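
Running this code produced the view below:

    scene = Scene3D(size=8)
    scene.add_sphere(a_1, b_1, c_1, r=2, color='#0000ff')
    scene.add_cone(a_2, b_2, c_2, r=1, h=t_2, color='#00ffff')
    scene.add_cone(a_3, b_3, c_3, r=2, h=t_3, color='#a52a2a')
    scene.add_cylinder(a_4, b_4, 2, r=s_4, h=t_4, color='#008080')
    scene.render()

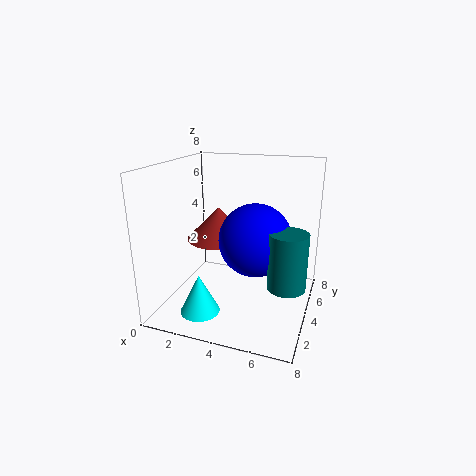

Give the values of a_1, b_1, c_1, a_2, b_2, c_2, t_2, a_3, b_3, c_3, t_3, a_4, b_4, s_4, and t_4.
a_1 = 5
b_1 = 4
c_1 = 4
a_2 = 3
b_2 = 1
c_2 = 1
t_2 = 2
a_3 = 2
b_3 = 6
c_3 = 3
t_3 = 2
a_4 = 7
b_4 = 3
s_4 = 1
t_4 = 3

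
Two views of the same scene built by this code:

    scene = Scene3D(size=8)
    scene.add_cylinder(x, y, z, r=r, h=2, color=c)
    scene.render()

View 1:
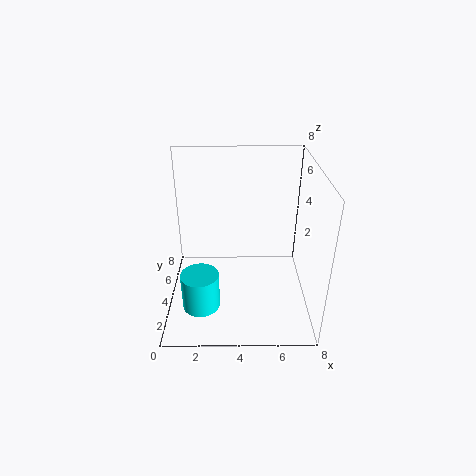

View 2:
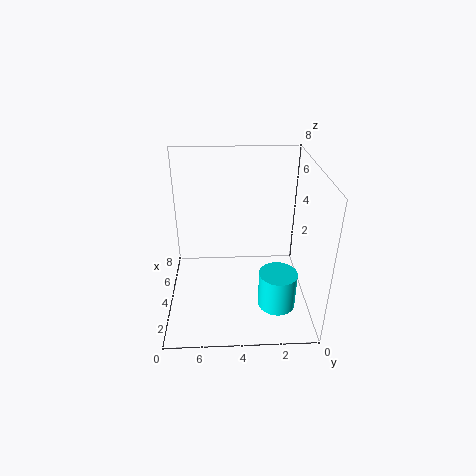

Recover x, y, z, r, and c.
x = 2
y = 2
z = 1
r = 1
c = 'cyan'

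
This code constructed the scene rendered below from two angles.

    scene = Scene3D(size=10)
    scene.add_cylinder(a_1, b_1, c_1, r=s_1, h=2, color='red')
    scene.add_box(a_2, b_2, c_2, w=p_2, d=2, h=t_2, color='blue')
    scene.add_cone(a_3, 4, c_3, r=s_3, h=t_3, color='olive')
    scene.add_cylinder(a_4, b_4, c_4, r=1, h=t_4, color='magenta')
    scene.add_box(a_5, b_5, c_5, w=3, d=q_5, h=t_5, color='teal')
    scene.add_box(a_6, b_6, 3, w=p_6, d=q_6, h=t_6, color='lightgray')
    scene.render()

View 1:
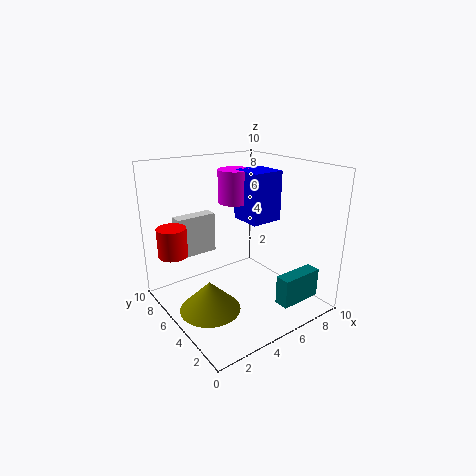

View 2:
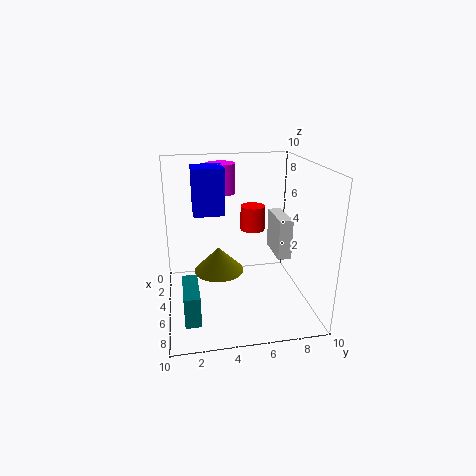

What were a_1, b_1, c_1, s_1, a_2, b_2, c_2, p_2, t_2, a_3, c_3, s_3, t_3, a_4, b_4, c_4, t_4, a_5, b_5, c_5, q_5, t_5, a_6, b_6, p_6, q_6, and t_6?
a_1 = 1; b_1 = 7; c_1 = 4; s_1 = 1; a_2 = 4; b_2 = 2; c_2 = 7; p_2 = 2; t_2 = 3; a_3 = 2; c_3 = 1; s_3 = 2; t_3 = 2; a_4 = 4; b_4 = 4; c_4 = 8; t_4 = 2; a_5 = 6; b_5 = 1; c_5 = 1; q_5 = 1; t_5 = 2; a_6 = 2; b_6 = 8; p_6 = 3; q_6 = 1; t_6 = 3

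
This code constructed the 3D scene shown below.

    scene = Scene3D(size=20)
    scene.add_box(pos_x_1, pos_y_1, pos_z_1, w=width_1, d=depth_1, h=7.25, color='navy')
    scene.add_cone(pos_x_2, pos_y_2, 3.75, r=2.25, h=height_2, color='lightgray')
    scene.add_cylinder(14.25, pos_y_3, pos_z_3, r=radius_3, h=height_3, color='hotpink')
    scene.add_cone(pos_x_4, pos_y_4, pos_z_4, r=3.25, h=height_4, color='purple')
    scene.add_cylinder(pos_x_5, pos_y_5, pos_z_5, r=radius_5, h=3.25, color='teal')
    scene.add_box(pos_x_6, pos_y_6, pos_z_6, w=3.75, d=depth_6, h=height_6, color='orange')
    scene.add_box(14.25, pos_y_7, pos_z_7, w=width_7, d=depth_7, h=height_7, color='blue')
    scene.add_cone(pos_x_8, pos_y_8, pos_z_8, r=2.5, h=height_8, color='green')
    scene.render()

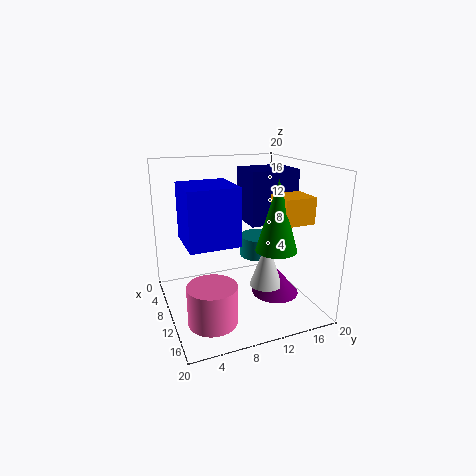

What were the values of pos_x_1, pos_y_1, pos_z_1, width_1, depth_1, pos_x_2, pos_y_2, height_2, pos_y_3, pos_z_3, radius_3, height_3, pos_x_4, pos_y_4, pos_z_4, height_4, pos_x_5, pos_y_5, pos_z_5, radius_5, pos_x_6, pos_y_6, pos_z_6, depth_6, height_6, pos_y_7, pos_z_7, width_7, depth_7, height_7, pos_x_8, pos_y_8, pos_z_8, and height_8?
pos_x_1 = 6.5
pos_y_1 = 11.25
pos_z_1 = 12
width_1 = 5.5
depth_1 = 6.75
pos_x_2 = 13
pos_y_2 = 13
height_2 = 6.5
pos_y_3 = 4.75
pos_z_3 = 0.5
radius_3 = 3.25
height_3 = 5.25
pos_x_4 = 13
pos_y_4 = 14.5
pos_z_4 = 2.25
height_4 = 3.75
pos_x_5 = 5.25
pos_y_5 = 15.5
pos_z_5 = 4.75
radius_5 = 3
pos_x_6 = 14.5
pos_y_6 = 12.5
pos_z_6 = 13.75
depth_6 = 4
height_6 = 3.25
pos_y_7 = 1
pos_z_7 = 13
width_7 = 5.5
depth_7 = 5.5
height_7 = 6.25
pos_x_8 = 17.25
pos_y_8 = 12
pos_z_8 = 10.75
height_8 = 8.5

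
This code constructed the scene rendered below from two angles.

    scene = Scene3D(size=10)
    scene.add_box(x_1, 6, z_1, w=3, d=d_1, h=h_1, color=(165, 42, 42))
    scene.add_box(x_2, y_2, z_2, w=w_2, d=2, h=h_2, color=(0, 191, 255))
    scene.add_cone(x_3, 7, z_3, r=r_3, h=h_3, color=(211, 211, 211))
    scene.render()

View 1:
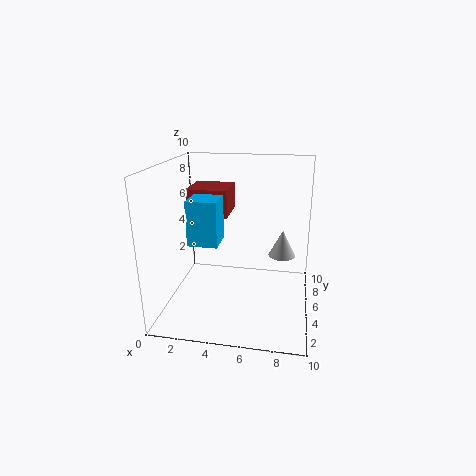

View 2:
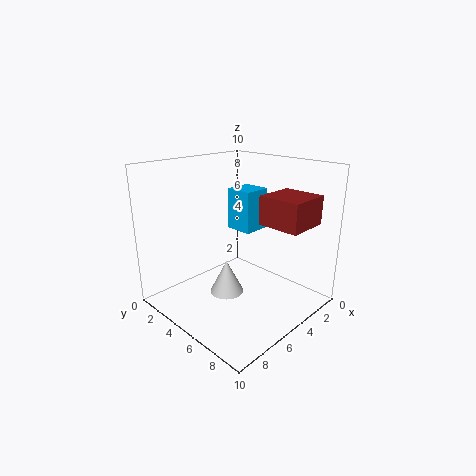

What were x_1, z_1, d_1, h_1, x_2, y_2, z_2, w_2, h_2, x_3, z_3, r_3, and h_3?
x_1 = 1; z_1 = 6; d_1 = 3; h_1 = 2; x_2 = 2; y_2 = 3; z_2 = 5; w_2 = 2; h_2 = 3; x_3 = 8; z_3 = 3; r_3 = 1; h_3 = 2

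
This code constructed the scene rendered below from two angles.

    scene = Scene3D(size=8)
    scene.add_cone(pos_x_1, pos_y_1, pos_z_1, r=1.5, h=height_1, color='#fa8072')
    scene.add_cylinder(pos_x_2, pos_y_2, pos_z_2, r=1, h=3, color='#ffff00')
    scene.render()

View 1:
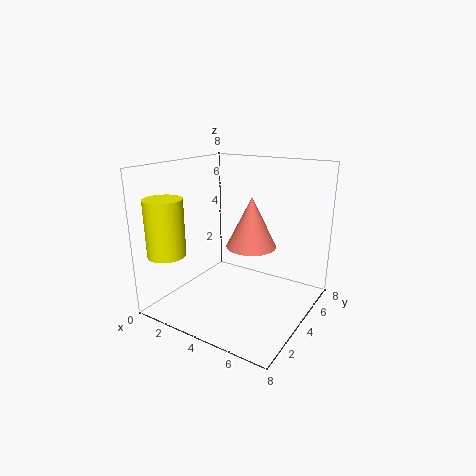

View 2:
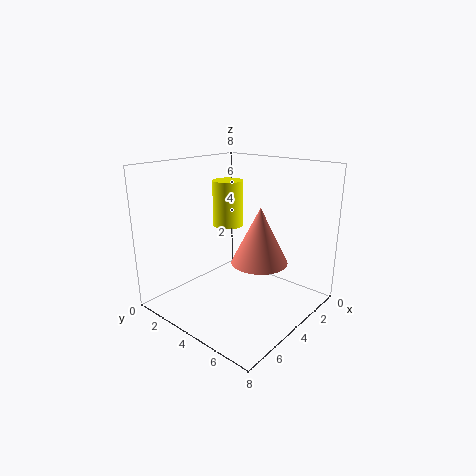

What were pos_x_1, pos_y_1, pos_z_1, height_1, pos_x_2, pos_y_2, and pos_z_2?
pos_x_1 = 4
pos_y_1 = 5.5
pos_z_1 = 3
height_1 = 3
pos_x_2 = 1.5
pos_y_2 = 1
pos_z_2 = 3.5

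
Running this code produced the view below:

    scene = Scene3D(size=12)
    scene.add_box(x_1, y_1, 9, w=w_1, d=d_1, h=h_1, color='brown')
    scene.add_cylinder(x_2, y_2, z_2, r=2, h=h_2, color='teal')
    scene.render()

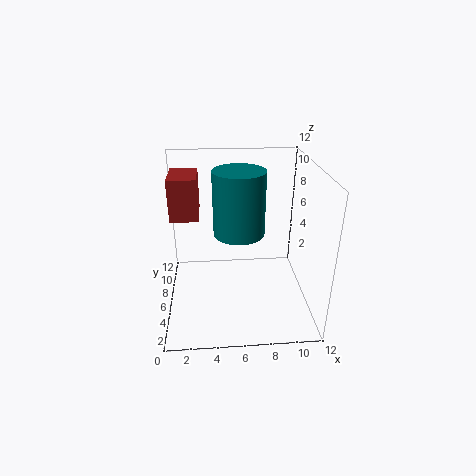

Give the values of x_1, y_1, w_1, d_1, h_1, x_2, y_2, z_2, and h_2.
x_1 = 1; y_1 = 3; w_1 = 2; d_1 = 3; h_1 = 3; x_2 = 6; y_2 = 5; z_2 = 7; h_2 = 5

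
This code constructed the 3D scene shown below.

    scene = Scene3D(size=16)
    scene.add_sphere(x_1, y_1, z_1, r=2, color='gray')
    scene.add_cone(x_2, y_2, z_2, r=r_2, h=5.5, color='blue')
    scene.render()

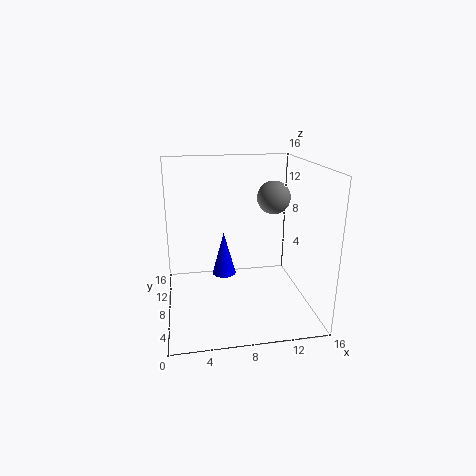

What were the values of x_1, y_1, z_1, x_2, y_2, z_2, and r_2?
x_1 = 13
y_1 = 11.5
z_1 = 11.5
x_2 = 7
y_2 = 12.5
z_2 = 1.5
r_2 = 1.5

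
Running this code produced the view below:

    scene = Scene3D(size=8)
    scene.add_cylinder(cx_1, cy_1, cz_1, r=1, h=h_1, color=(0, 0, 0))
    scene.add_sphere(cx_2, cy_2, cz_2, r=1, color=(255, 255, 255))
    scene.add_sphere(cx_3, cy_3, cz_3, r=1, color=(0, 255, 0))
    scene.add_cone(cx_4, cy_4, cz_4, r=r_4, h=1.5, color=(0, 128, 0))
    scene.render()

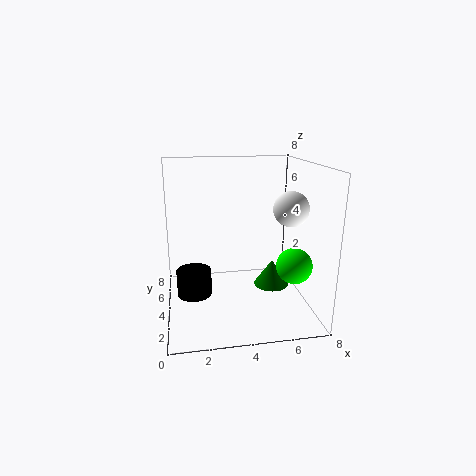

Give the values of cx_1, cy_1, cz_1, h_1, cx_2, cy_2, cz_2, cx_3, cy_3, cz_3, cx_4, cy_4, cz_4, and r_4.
cx_1 = 1.5; cy_1 = 4.5; cz_1 = 0.5; h_1 = 1.5; cx_2 = 7; cy_2 = 4; cz_2 = 5.5; cx_3 = 7; cy_3 = 3; cz_3 = 2.5; cx_4 = 6; cy_4 = 4; cz_4 = 1; r_4 = 1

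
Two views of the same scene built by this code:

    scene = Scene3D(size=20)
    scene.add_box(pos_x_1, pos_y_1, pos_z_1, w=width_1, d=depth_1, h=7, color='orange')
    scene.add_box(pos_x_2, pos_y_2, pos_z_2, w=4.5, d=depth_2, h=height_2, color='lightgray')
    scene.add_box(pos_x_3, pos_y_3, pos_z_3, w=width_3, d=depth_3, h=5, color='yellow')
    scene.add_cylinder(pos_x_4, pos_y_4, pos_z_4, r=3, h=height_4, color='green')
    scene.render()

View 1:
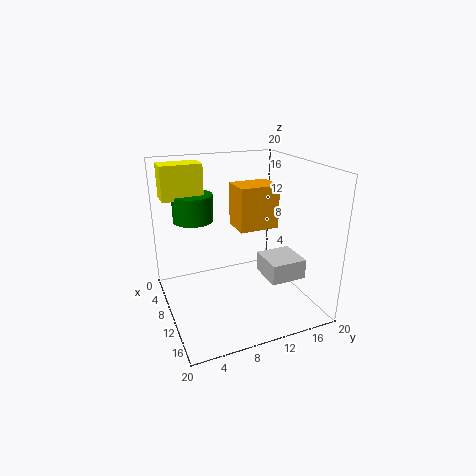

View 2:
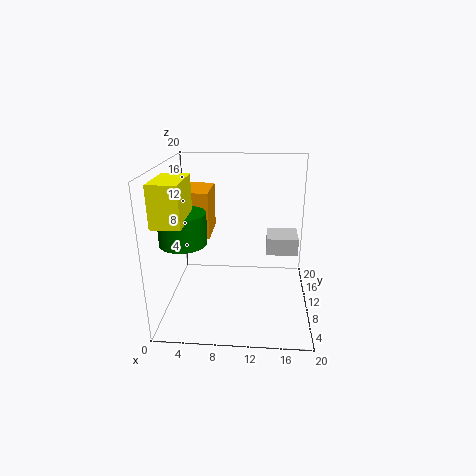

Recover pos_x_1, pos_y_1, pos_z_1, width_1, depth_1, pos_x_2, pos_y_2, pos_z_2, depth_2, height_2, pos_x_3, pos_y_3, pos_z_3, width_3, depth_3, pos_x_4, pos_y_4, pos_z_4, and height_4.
pos_x_1 = 0.5; pos_y_1 = 12.5; pos_z_1 = 8.5; width_1 = 5; depth_1 = 6.5; pos_x_2 = 14; pos_y_2 = 11; pos_z_2 = 7; depth_2 = 4.5; height_2 = 2.5; pos_x_3 = 1; pos_y_3 = 1; pos_z_3 = 14.5; width_3 = 3.5; depth_3 = 6; pos_x_4 = 3.5; pos_y_4 = 5.5; pos_z_4 = 11; height_4 = 4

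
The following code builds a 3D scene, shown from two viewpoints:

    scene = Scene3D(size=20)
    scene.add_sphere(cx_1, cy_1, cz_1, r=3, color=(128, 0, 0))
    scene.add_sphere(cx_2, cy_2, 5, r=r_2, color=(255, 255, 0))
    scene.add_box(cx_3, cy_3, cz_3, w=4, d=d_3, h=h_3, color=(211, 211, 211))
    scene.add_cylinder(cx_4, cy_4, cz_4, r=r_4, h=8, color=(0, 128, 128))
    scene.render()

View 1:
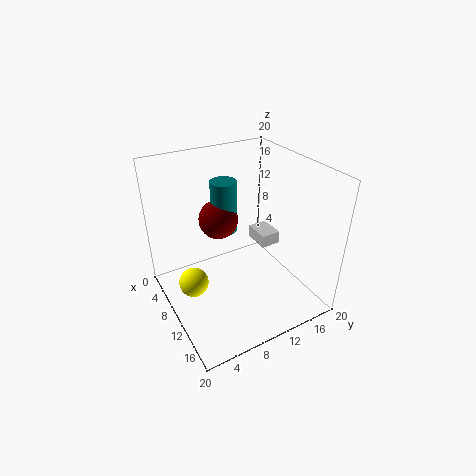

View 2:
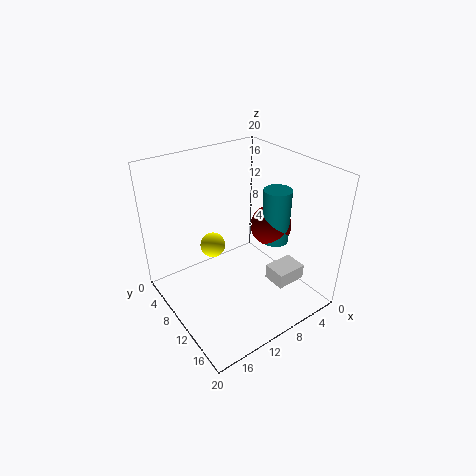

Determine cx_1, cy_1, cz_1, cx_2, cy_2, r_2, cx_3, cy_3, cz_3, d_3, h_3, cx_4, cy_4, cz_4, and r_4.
cx_1 = 4
cy_1 = 10
cz_1 = 10
cx_2 = 10
cy_2 = 3
r_2 = 2
cx_3 = 5
cy_3 = 15
cz_3 = 6
d_3 = 3
h_3 = 2
cx_4 = 4
cy_4 = 11
cz_4 = 8
r_4 = 2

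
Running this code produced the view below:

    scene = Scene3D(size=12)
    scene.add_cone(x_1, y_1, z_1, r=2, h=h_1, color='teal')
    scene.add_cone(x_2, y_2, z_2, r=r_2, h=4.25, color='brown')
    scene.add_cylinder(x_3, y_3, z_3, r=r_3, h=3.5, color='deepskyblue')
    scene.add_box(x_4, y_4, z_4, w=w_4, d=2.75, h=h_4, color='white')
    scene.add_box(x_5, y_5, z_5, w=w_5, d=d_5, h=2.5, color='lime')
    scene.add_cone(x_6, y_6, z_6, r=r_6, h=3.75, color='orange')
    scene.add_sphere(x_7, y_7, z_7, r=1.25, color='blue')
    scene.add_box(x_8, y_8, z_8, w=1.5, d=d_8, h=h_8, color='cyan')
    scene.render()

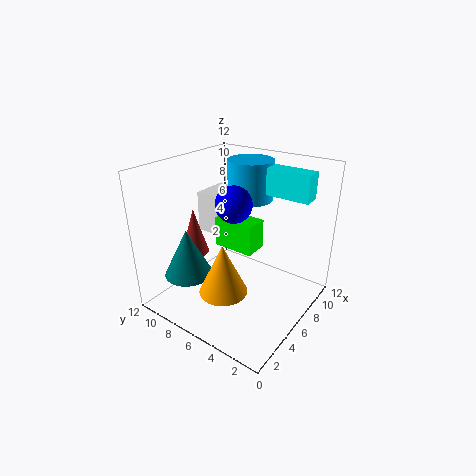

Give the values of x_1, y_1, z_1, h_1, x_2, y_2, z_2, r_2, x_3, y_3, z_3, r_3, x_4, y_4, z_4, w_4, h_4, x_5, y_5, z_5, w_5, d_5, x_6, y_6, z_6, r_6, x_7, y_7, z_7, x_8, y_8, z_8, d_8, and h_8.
x_1 = 3, y_1 = 9, z_1 = 3, h_1 = 4, x_2 = 5.75, y_2 = 10.75, z_2 = 3.25, r_2 = 1.25, x_3 = 9.25, y_3 = 7, z_3 = 8.25, r_3 = 2, x_4 = 7.25, y_4 = 8.75, z_4 = 4.75, w_4 = 3.5, h_4 = 3.75, x_5 = 5.5, y_5 = 4.5, z_5 = 5, w_5 = 2, d_5 = 3.5, x_6 = 1.75, y_6 = 4.25, z_6 = 4, r_6 = 1.75, x_7 = 2.75, y_7 = 4, z_7 = 10.5, x_8 = 8.5, y_8 = 1.25, z_8 = 9.25, d_8 = 3.75, h_8 = 2.25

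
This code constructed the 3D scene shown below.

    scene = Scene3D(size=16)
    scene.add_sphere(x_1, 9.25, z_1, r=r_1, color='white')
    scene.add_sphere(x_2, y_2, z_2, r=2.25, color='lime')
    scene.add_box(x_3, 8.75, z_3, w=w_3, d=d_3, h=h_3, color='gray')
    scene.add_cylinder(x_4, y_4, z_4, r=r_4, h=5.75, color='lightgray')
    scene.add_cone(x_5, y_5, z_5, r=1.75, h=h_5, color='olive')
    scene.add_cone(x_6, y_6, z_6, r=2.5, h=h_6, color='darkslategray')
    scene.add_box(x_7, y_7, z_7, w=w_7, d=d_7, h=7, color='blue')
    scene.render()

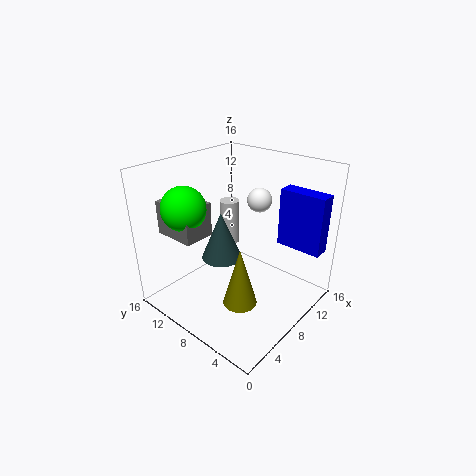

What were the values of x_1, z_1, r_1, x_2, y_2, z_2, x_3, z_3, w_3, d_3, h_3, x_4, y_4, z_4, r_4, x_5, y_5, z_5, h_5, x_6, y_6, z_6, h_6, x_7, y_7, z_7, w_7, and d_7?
x_1 = 13.5
z_1 = 10.5
r_1 = 1.5
x_2 = 2.75
y_2 = 10.5
z_2 = 12.5
x_3 = 1.5
z_3 = 9.5
w_3 = 3.25
d_3 = 4.5
h_3 = 3.5
x_4 = 12.5
y_4 = 13.25
z_4 = 4
r_4 = 1.25
x_5 = 4.5
y_5 = 4.75
z_5 = 3
h_5 = 6.25
x_6 = 9.25
y_6 = 11.75
z_6 = 3.5
h_6 = 6
x_7 = 13.75
y_7 = 1
z_7 = 5.5
w_7 = 2
d_7 = 5.5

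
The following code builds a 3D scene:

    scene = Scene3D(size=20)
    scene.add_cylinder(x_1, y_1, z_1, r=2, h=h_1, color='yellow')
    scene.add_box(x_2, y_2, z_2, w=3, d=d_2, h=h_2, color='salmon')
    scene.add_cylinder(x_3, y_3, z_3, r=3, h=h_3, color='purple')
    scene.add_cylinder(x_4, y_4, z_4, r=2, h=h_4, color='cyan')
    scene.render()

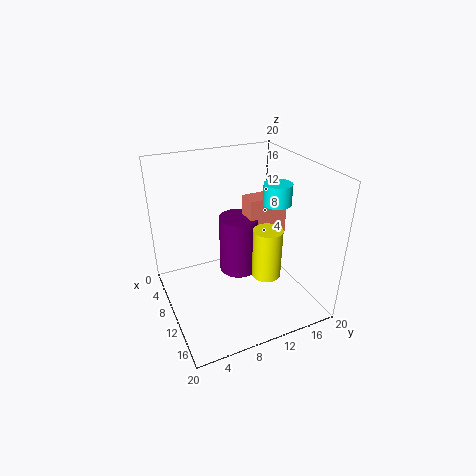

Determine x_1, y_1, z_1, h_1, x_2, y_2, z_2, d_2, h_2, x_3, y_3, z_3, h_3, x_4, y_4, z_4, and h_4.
x_1 = 13; y_1 = 13; z_1 = 5; h_1 = 7; x_2 = 5; y_2 = 13; z_2 = 8; d_2 = 6; h_2 = 6; x_3 = 6; y_3 = 12; z_3 = 2; h_3 = 9; x_4 = 10; y_4 = 16; z_4 = 14; h_4 = 3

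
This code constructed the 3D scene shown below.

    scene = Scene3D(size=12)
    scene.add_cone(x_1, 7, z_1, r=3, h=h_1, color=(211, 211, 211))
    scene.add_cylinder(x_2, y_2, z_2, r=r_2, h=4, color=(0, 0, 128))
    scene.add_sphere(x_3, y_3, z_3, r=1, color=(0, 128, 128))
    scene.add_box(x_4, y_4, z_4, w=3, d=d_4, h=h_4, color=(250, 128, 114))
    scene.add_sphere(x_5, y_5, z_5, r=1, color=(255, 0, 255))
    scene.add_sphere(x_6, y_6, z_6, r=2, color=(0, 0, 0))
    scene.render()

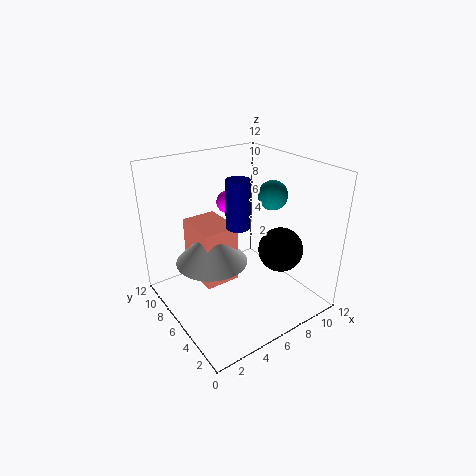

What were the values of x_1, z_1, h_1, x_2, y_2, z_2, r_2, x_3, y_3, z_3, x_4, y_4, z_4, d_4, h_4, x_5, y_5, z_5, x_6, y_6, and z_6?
x_1 = 4, z_1 = 4, h_1 = 3, x_2 = 6, y_2 = 6, z_2 = 7, r_2 = 1, x_3 = 6, y_3 = 2, z_3 = 11, x_4 = 3, y_4 = 6, z_4 = 2, d_4 = 4, h_4 = 5, x_5 = 7, y_5 = 9, z_5 = 8, x_6 = 10, y_6 = 5, z_6 = 4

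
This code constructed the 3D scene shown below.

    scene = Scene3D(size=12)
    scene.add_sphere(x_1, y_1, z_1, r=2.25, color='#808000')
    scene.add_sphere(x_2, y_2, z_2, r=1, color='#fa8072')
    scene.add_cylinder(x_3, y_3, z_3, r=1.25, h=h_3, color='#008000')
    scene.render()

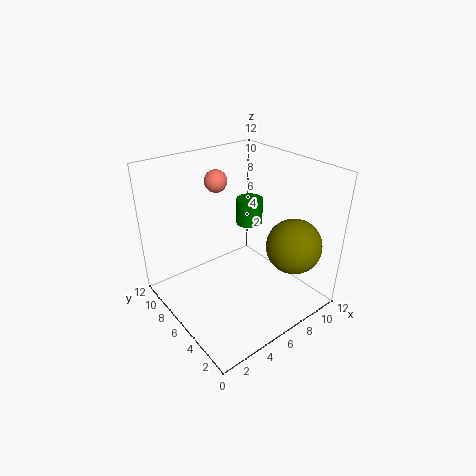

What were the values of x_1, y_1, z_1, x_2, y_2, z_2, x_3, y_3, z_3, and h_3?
x_1 = 9
y_1 = 2.5
z_1 = 5.75
x_2 = 6.5
y_2 = 9.75
z_2 = 9.75
x_3 = 9.75
y_3 = 9
z_3 = 5
h_3 = 2.5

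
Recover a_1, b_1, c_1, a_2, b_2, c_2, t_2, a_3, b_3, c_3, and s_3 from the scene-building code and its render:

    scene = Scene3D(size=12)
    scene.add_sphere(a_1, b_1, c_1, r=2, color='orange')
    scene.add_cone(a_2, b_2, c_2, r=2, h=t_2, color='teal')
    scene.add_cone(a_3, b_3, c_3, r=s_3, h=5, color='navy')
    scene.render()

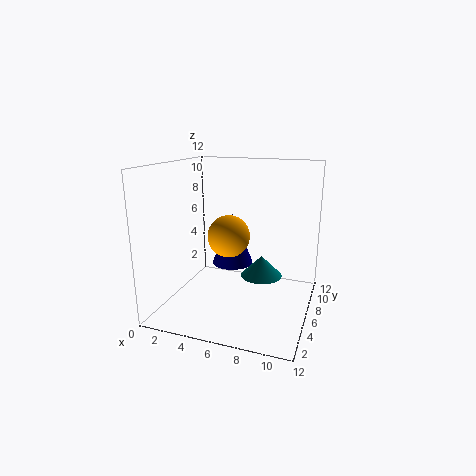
a_1 = 4, b_1 = 9, c_1 = 5, a_2 = 7, b_2 = 10, c_2 = 1, t_2 = 2, a_3 = 4, b_3 = 10, c_3 = 2, s_3 = 2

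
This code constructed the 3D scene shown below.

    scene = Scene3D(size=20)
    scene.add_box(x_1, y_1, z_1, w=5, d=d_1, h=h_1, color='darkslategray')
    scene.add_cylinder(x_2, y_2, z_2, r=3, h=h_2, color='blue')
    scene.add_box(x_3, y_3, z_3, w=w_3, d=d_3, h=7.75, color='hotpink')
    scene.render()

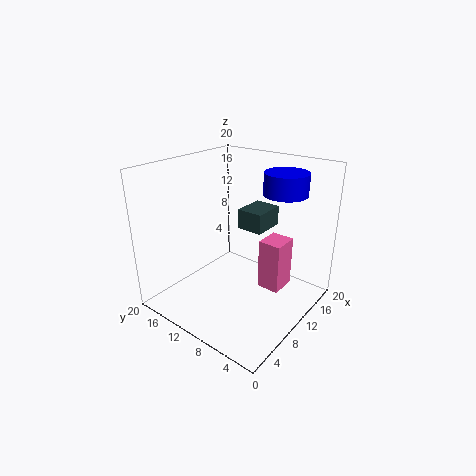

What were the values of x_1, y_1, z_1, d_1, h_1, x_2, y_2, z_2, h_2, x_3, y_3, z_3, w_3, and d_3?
x_1 = 13.5
y_1 = 8.75
z_1 = 9.5
d_1 = 4
h_1 = 3
x_2 = 14.5
y_2 = 5.5
z_2 = 16
h_2 = 3
x_3 = 13.75
y_3 = 5.5
z_3 = 0.5
w_3 = 4
d_3 = 3.5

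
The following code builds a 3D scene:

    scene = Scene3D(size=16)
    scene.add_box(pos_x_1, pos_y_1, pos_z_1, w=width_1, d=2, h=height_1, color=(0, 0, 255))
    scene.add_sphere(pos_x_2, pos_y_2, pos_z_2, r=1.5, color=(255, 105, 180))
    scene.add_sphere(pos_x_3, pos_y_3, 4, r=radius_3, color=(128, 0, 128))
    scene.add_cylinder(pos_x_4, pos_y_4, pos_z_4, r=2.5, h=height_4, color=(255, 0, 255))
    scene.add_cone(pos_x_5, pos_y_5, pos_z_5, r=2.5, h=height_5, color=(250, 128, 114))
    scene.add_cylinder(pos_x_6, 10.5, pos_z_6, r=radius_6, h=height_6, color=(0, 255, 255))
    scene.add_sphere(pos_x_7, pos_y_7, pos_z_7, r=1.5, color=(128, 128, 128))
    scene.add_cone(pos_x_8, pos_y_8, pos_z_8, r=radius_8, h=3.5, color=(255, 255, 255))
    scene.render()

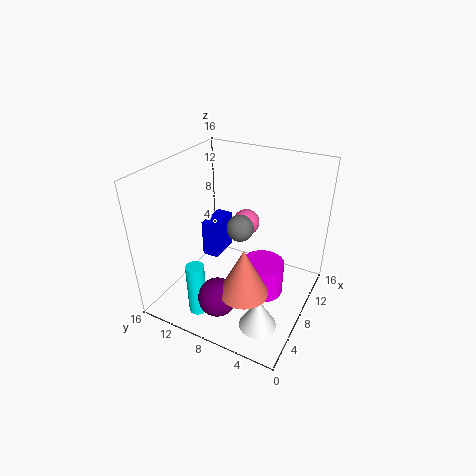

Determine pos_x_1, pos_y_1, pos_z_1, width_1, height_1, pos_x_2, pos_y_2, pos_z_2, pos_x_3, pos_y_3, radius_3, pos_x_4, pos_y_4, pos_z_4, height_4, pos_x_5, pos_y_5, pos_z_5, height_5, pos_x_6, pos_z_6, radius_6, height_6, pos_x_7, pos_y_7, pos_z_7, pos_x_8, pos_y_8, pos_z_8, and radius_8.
pos_x_1 = 9, pos_y_1 = 11.5, pos_z_1 = 3.5, width_1 = 4, height_1 = 4.5, pos_x_2 = 10, pos_y_2 = 8, pos_z_2 = 9, pos_x_3 = 2.5, pos_y_3 = 7.5, radius_3 = 2, pos_x_4 = 9.5, pos_y_4 = 5.5, pos_z_4 = 0.5, height_4 = 4, pos_x_5 = 3.5, pos_y_5 = 5, pos_z_5 = 5, height_5 = 5, pos_x_6 = 3, pos_z_6 = 0.5, radius_6 = 1, height_6 = 6, pos_x_7 = 8.5, pos_y_7 = 8, pos_z_7 = 9, pos_x_8 = 4, pos_y_8 = 3.5, pos_z_8 = 0.5, radius_8 = 2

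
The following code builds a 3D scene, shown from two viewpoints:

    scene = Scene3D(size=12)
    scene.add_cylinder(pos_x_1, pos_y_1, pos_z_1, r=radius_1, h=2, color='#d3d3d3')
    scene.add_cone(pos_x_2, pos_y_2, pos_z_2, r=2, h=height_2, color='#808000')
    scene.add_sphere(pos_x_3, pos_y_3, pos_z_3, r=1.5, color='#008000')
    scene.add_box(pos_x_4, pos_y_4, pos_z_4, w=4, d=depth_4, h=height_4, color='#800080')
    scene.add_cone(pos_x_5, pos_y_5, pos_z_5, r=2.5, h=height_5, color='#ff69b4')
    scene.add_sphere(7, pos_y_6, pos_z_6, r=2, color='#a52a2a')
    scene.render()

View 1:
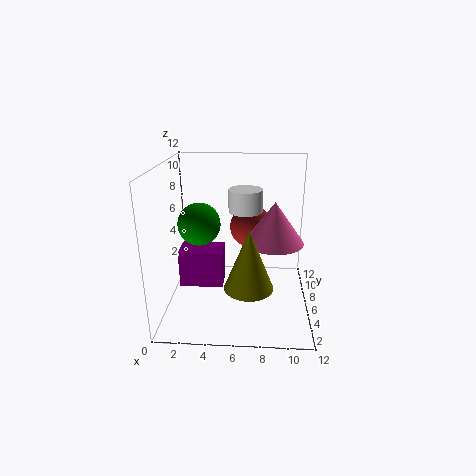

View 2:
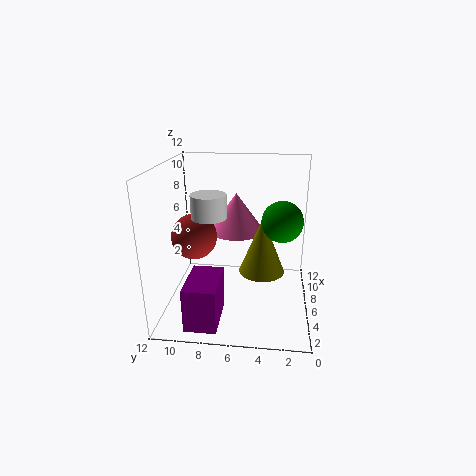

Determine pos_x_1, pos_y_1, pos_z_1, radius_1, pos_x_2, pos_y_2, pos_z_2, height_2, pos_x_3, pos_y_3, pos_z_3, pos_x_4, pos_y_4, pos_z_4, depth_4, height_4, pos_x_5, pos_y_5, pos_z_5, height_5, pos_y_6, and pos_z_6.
pos_x_1 = 6.5, pos_y_1 = 8.5, pos_z_1 = 7.5, radius_1 = 1.5, pos_x_2 = 7, pos_y_2 = 4, pos_z_2 = 2.5, height_2 = 5, pos_x_3 = 3.5, pos_y_3 = 2.5, pos_z_3 = 8.5, pos_x_4 = 0.5, pos_y_4 = 7, pos_z_4 = 0.5, depth_4 = 2.5, height_4 = 3.5, pos_x_5 = 9, pos_y_5 = 6.5, pos_z_5 = 5.5, height_5 = 3.5, pos_y_6 = 10, pos_z_6 = 5.5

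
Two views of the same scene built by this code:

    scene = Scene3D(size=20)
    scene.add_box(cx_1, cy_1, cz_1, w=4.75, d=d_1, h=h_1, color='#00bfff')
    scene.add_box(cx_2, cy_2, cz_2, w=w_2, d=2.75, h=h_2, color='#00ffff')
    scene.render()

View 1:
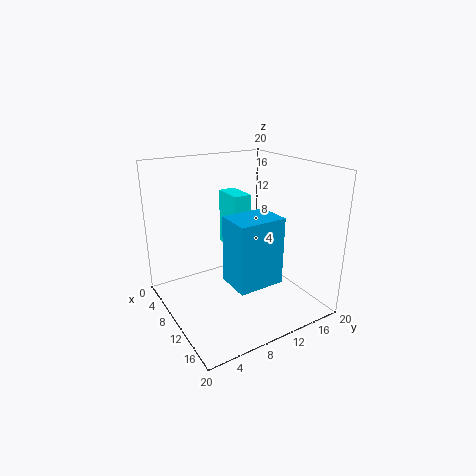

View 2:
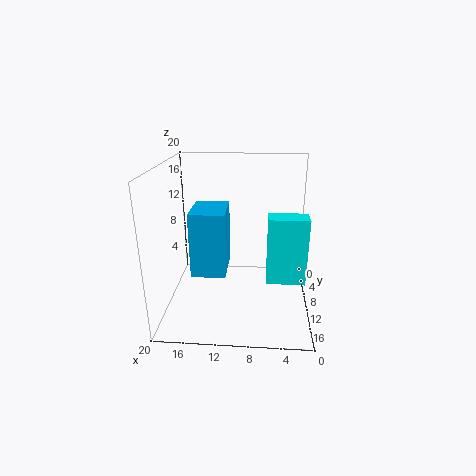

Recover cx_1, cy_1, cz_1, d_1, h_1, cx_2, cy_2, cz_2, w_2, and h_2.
cx_1 = 11.5, cy_1 = 6.75, cz_1 = 5.25, d_1 = 6.25, h_1 = 9, cx_2 = 1, cy_2 = 12, cz_2 = 5.75, w_2 = 5, h_2 = 8.75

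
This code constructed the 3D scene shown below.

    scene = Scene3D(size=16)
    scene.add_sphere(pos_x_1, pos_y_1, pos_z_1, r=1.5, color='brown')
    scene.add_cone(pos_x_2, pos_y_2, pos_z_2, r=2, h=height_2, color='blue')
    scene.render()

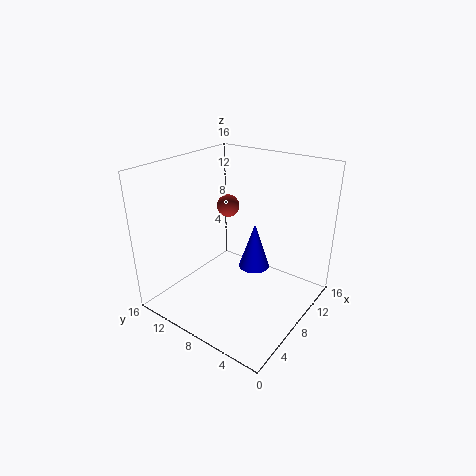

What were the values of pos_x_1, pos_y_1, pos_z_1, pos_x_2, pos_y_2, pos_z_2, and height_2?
pos_x_1 = 14; pos_y_1 = 14; pos_z_1 = 8.5; pos_x_2 = 13; pos_y_2 = 9; pos_z_2 = 1.5; height_2 = 6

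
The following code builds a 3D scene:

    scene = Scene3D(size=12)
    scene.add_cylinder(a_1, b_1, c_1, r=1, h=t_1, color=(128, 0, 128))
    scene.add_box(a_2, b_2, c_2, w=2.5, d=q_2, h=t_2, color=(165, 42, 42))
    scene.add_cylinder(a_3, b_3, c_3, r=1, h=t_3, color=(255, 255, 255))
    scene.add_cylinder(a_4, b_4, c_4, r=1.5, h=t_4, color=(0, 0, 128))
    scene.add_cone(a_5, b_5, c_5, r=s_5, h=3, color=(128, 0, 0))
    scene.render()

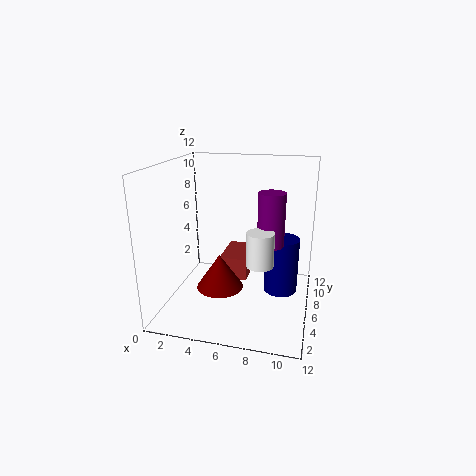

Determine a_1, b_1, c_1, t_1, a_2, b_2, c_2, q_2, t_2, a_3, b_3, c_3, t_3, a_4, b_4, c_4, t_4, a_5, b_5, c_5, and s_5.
a_1 = 9
b_1 = 4
c_1 = 6.5
t_1 = 4
a_2 = 4
b_2 = 7
c_2 = 1.5
q_2 = 4
t_2 = 2
a_3 = 8.5
b_3 = 2.5
c_3 = 5.5
t_3 = 2.5
a_4 = 9.5
b_4 = 8
c_4 = 0.5
t_4 = 5
a_5 = 4.5
b_5 = 5.5
c_5 = 1.5
s_5 = 2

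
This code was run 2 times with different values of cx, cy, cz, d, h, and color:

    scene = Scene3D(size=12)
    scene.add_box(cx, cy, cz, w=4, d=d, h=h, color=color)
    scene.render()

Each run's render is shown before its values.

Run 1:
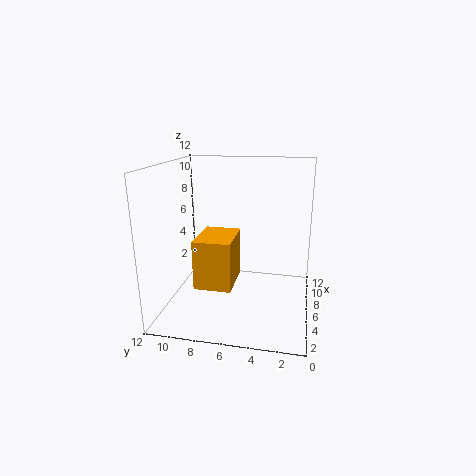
cx = 3, cy = 6, cz = 2.5, d = 3, h = 4, color = 'orange'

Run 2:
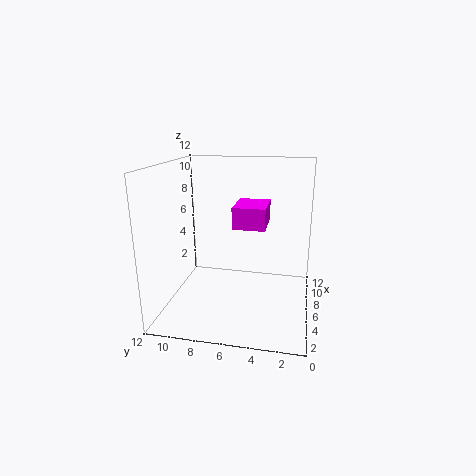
cx = 8, cy = 4, cz = 6, d = 3, h = 2, color = 'magenta'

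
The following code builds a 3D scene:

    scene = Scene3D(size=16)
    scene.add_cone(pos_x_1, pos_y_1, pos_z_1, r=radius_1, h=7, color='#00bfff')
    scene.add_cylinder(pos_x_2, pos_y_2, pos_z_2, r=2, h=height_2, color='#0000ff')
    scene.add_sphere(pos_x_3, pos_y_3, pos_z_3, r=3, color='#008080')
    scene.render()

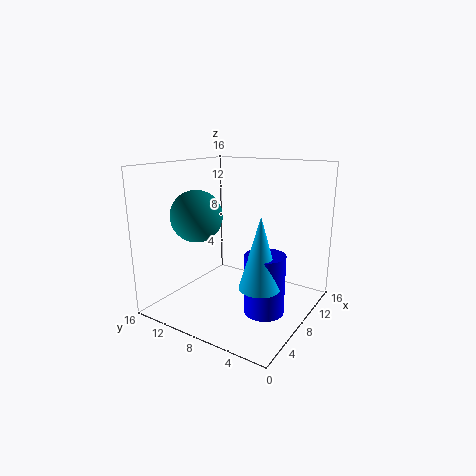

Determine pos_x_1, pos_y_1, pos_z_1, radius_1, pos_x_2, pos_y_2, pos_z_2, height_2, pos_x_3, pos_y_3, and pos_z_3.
pos_x_1 = 4, pos_y_1 = 3, pos_z_1 = 5, radius_1 = 2, pos_x_2 = 5, pos_y_2 = 3, pos_z_2 = 2, height_2 = 6, pos_x_3 = 7, pos_y_3 = 13, pos_z_3 = 10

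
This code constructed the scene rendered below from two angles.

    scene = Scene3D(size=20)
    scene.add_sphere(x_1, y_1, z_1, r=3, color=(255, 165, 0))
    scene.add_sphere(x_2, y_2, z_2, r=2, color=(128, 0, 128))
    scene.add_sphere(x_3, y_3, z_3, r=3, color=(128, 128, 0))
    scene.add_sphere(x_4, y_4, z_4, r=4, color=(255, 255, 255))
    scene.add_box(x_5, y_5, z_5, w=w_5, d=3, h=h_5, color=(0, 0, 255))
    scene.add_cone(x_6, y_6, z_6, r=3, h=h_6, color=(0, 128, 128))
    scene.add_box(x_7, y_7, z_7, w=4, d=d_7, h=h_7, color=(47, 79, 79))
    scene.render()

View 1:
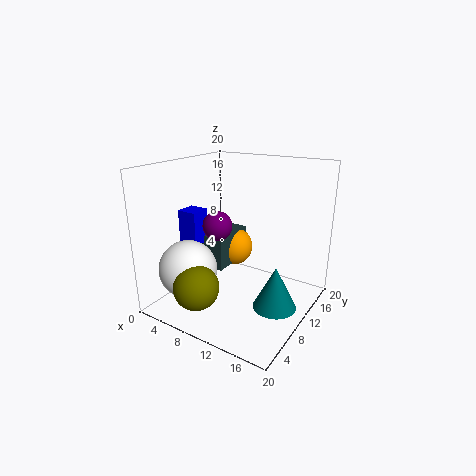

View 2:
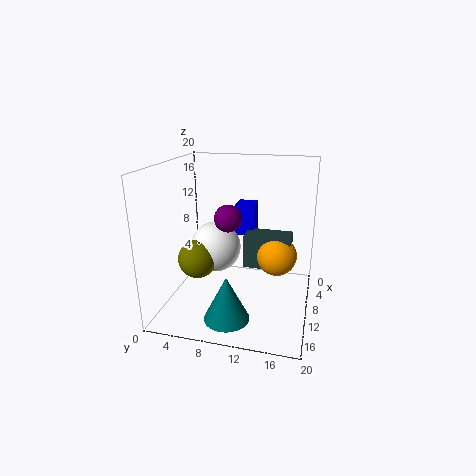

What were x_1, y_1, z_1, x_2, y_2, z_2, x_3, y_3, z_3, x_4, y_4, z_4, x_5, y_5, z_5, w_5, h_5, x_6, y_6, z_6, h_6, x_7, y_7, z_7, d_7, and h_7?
x_1 = 6
y_1 = 15
z_1 = 6
x_2 = 8
y_2 = 8
z_2 = 12
x_3 = 8
y_3 = 3
z_3 = 5
x_4 = 5
y_4 = 5
z_4 = 6
x_5 = 1
y_5 = 8
z_5 = 8
w_5 = 3
h_5 = 5
x_6 = 16
y_6 = 10
z_6 = 1
h_6 = 6
x_7 = 3
y_7 = 10
z_7 = 4
d_7 = 7
h_7 = 5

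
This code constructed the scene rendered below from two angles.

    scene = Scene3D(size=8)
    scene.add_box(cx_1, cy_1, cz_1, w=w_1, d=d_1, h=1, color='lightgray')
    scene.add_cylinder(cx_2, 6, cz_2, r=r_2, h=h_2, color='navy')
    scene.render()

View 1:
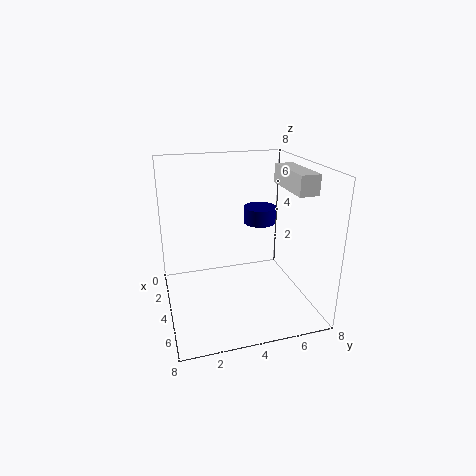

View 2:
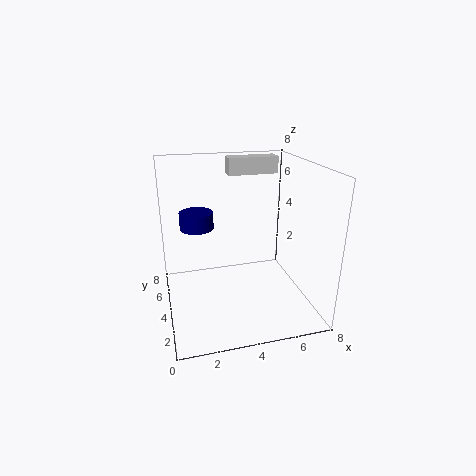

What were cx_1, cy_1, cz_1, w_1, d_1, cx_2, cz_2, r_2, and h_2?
cx_1 = 4, cy_1 = 6, cz_1 = 7, w_1 = 3, d_1 = 1, cx_2 = 2, cz_2 = 4, r_2 = 1, h_2 = 1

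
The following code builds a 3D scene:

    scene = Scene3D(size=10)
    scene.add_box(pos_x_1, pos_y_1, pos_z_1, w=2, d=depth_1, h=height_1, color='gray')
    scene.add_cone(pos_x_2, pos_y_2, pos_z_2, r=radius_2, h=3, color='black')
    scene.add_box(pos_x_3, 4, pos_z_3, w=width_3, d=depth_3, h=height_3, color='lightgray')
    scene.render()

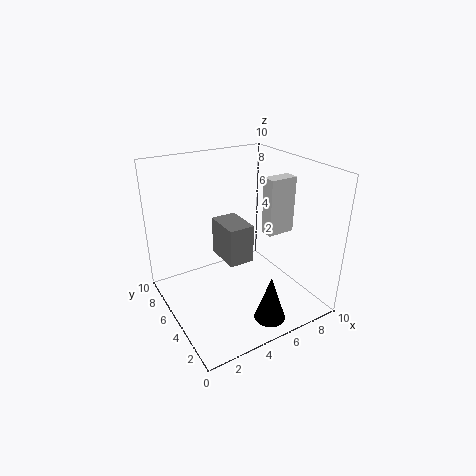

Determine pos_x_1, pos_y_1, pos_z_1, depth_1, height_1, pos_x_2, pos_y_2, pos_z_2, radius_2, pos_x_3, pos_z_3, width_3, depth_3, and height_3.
pos_x_1 = 5
pos_y_1 = 6
pos_z_1 = 2
depth_1 = 3
height_1 = 3
pos_x_2 = 5
pos_y_2 = 1
pos_z_2 = 1
radius_2 = 1
pos_x_3 = 7
pos_z_3 = 5
width_3 = 2
depth_3 = 1
height_3 = 4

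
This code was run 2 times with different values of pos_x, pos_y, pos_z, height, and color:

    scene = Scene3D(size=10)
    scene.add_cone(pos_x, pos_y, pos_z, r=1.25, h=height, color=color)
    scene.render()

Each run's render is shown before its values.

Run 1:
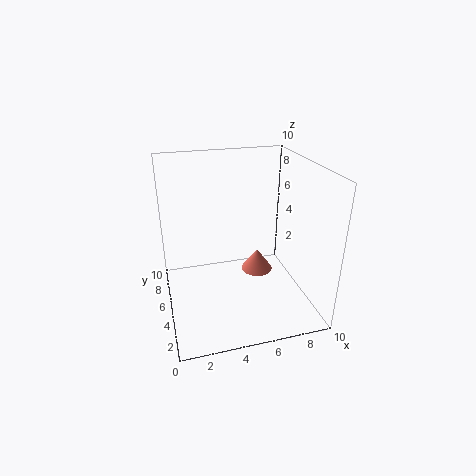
pos_x = 7.25; pos_y = 7.25; pos_z = 0.75; height = 1.75; color = 'salmon'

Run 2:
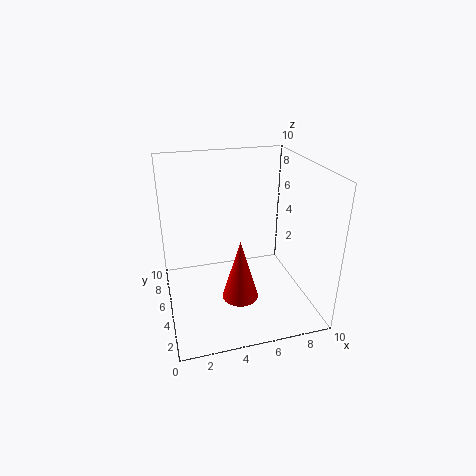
pos_x = 4.75; pos_y = 3.5; pos_z = 1.25; height = 4.25; color = 'red'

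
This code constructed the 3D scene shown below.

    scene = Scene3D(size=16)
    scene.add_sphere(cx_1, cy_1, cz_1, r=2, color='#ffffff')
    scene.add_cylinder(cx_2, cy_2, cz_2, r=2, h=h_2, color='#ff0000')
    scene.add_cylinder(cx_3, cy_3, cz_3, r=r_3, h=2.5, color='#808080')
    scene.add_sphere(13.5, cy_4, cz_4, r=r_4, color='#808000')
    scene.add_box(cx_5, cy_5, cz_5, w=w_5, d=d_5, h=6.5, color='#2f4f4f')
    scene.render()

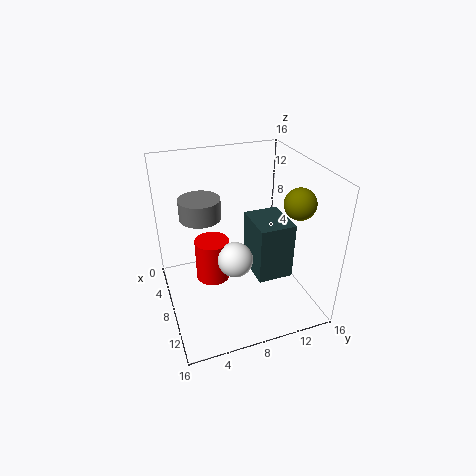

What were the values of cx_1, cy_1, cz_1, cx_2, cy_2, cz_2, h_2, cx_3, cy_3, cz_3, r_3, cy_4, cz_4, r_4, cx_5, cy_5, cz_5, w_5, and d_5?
cx_1 = 8.5, cy_1 = 7.5, cz_1 = 5.5, cx_2 = 6, cy_2 = 5.5, cz_2 = 2, h_2 = 5, cx_3 = 3, cy_3 = 5, cz_3 = 8.5, r_3 = 2.5, cy_4 = 12, cz_4 = 14, r_4 = 1.5, cx_5 = 6, cy_5 = 9.5, cz_5 = 3.5, w_5 = 5, d_5 = 4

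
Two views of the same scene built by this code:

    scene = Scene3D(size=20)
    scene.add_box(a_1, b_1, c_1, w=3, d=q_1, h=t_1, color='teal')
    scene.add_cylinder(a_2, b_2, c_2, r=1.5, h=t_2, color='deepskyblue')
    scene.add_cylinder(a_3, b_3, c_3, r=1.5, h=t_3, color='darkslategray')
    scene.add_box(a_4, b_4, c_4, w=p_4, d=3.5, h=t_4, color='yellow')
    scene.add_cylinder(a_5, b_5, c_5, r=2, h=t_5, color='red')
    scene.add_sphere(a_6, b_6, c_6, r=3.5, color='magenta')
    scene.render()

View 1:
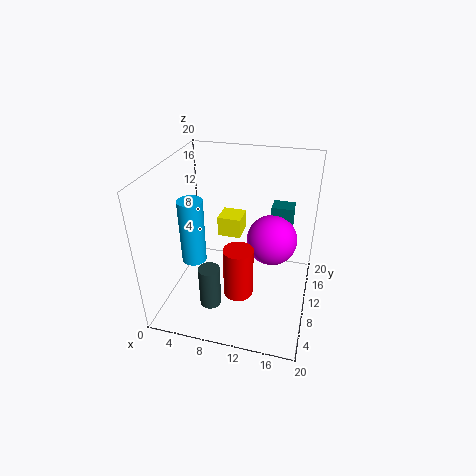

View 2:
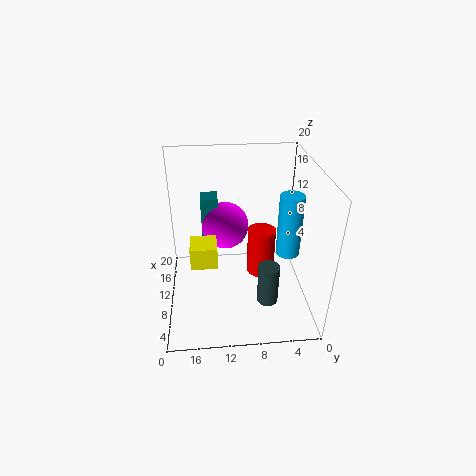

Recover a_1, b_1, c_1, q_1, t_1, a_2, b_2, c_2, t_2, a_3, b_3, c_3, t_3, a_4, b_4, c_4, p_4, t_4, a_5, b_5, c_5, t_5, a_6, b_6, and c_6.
a_1 = 14; b_1 = 12.5; c_1 = 7.5; q_1 = 2.5; t_1 = 6.5; a_2 = 6; b_2 = 4; c_2 = 10; t_2 = 8; a_3 = 7; b_3 = 6; c_3 = 1; t_3 = 6; a_4 = 6; b_4 = 13; c_4 = 8; p_4 = 3.5; t_4 = 3; a_5 = 11; b_5 = 6.5; c_5 = 3.5; t_5 = 7; a_6 = 14.5; b_6 = 11.5; c_6 = 9.5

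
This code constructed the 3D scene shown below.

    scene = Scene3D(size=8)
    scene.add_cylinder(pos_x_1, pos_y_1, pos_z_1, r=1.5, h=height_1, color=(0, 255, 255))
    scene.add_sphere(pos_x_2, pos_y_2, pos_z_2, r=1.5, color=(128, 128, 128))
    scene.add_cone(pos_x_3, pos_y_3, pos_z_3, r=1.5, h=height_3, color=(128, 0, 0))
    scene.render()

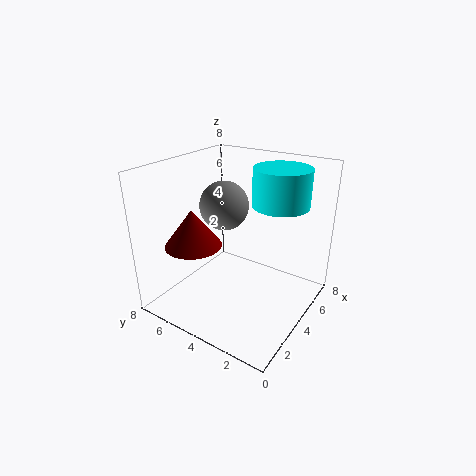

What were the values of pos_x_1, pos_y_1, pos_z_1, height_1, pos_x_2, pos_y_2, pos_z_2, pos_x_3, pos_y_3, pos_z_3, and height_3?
pos_x_1 = 5
pos_y_1 = 2
pos_z_1 = 6
height_1 = 2
pos_x_2 = 5.5
pos_y_2 = 6
pos_z_2 = 5
pos_x_3 = 2
pos_y_3 = 5.5
pos_z_3 = 4
height_3 = 2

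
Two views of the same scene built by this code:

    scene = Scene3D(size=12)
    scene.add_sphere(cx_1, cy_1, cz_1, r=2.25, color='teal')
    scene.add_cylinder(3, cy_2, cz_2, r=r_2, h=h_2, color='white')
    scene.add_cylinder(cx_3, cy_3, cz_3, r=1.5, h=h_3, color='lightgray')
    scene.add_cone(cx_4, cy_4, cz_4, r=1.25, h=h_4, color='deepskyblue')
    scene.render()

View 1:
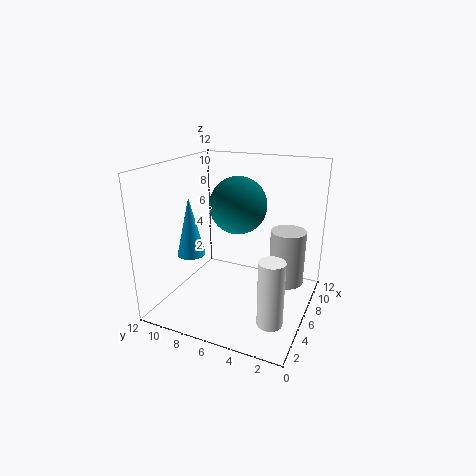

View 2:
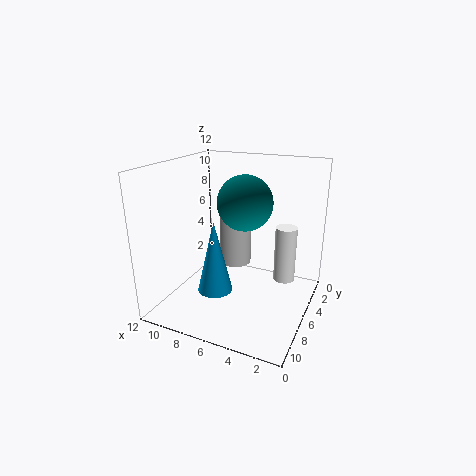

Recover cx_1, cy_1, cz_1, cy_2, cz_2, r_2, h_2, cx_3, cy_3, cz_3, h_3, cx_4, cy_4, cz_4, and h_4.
cx_1 = 5.5; cy_1 = 5.75; cz_1 = 9; cy_2 = 2; cz_2 = 0.75; r_2 = 1; h_2 = 5.25; cx_3 = 8; cy_3 = 2.25; cz_3 = 1.75; h_3 = 4.75; cx_4 = 5.75; cy_4 = 10.5; cz_4 = 3.75; h_4 = 5.25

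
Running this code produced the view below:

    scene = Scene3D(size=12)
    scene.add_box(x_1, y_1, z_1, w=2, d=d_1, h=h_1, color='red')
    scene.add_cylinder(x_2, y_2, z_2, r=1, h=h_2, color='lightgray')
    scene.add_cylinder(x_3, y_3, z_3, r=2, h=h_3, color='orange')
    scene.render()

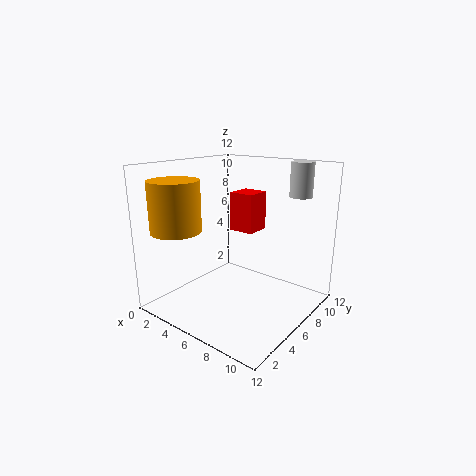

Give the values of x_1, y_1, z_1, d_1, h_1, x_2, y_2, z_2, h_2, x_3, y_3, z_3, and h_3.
x_1 = 6
y_1 = 5
z_1 = 7
d_1 = 2
h_1 = 3
x_2 = 9
y_2 = 11
z_2 = 9
h_2 = 3
x_3 = 3
y_3 = 2
z_3 = 7
h_3 = 4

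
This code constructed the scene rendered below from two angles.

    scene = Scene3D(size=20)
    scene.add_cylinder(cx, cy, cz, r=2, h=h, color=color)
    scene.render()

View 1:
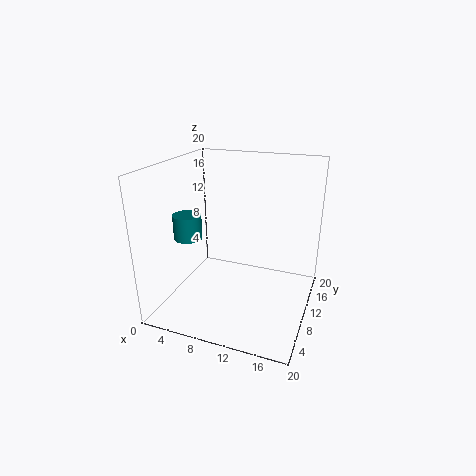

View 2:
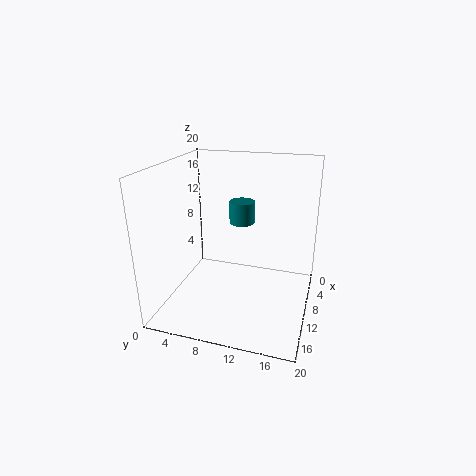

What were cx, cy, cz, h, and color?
cx = 3
cy = 8.5
cz = 9.5
h = 3.5
color = 'teal'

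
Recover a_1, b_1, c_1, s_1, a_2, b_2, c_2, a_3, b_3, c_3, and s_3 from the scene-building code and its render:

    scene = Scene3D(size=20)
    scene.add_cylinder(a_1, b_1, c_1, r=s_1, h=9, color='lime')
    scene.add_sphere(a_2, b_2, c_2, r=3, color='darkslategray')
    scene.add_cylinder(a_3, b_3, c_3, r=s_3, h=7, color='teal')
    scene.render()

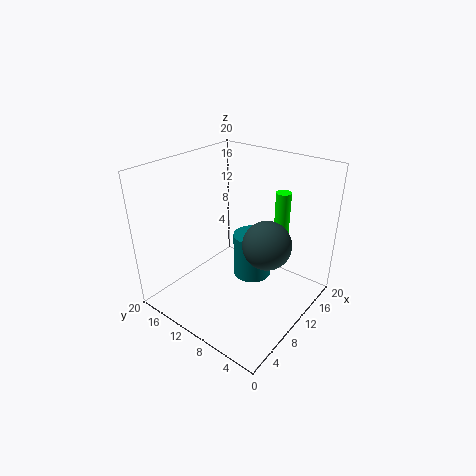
a_1 = 13
b_1 = 5
c_1 = 8
s_1 = 1
a_2 = 8
b_2 = 4
c_2 = 12
a_3 = 15
b_3 = 11
c_3 = 1
s_3 = 3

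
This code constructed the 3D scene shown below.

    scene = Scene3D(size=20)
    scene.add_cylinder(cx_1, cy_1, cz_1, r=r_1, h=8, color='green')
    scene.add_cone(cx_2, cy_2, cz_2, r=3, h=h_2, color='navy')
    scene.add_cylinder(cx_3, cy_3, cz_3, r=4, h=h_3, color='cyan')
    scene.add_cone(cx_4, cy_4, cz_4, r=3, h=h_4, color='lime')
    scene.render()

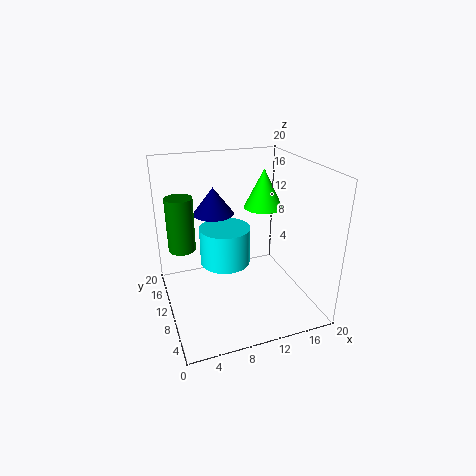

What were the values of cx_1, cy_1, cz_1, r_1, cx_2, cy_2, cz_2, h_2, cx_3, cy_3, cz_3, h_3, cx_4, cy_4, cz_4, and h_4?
cx_1 = 3
cy_1 = 15
cz_1 = 7
r_1 = 2
cx_2 = 8
cy_2 = 15
cz_2 = 12
h_2 = 4
cx_3 = 10
cy_3 = 16
cz_3 = 3
h_3 = 6
cx_4 = 16
cy_4 = 15
cz_4 = 12
h_4 = 6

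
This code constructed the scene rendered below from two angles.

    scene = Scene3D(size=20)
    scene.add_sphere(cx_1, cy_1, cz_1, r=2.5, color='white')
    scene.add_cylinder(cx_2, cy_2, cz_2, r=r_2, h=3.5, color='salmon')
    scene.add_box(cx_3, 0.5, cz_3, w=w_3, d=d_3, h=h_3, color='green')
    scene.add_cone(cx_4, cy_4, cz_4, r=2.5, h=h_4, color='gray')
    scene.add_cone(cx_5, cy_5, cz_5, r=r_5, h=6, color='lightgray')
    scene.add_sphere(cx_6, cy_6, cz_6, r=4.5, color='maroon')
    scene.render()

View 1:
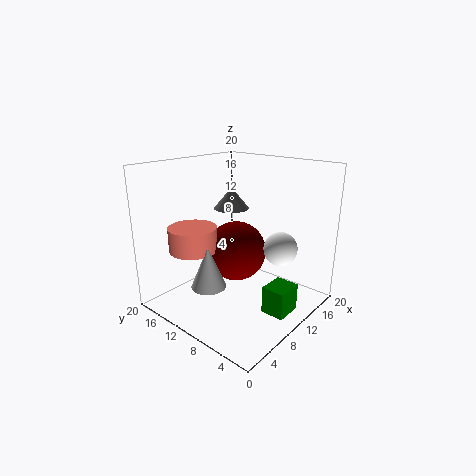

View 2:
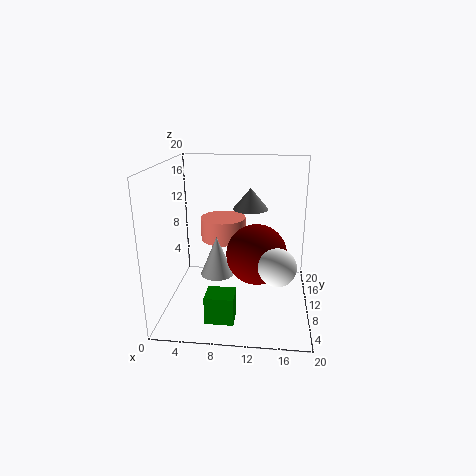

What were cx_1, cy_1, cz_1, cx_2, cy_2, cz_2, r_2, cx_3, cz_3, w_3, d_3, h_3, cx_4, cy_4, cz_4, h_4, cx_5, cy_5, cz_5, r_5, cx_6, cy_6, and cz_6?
cx_1 = 15.5
cy_1 = 6.5
cz_1 = 7.5
cx_2 = 7
cy_2 = 16
cz_2 = 7.5
r_2 = 3.5
cx_3 = 7
cz_3 = 2.5
w_3 = 3.5
d_3 = 3
h_3 = 3.5
cx_4 = 11.5
cy_4 = 12.5
cz_4 = 13.5
h_4 = 3
cx_5 = 6.5
cy_5 = 12.5
cz_5 = 3
r_5 = 2.5
cx_6 = 12.5
cy_6 = 12.5
cz_6 = 6.5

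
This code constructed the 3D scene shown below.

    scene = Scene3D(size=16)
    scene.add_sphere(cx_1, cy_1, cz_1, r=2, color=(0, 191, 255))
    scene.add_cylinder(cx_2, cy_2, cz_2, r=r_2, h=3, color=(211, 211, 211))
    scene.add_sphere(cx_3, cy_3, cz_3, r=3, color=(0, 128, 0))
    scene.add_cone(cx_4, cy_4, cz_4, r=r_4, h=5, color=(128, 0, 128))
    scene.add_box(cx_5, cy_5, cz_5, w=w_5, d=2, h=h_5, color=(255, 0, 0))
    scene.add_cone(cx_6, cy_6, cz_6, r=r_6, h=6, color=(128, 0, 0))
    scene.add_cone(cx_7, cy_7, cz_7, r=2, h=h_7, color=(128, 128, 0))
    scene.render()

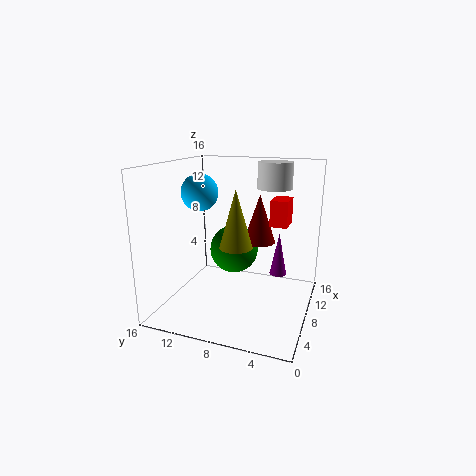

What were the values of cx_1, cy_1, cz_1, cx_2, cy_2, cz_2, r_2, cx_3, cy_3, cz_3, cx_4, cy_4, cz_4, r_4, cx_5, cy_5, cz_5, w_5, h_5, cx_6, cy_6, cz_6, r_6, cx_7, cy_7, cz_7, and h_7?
cx_1 = 7, cy_1 = 12, cz_1 = 13, cx_2 = 12, cy_2 = 5, cz_2 = 13, r_2 = 2, cx_3 = 12, cy_3 = 10, cz_3 = 5, cx_4 = 11, cy_4 = 4, cz_4 = 3, r_4 = 1, cx_5 = 10, cy_5 = 3, cz_5 = 9, w_5 = 3, h_5 = 3, cx_6 = 13, cy_6 = 7, cz_6 = 6, r_6 = 2, cx_7 = 10, cy_7 = 9, cz_7 = 6, h_7 = 7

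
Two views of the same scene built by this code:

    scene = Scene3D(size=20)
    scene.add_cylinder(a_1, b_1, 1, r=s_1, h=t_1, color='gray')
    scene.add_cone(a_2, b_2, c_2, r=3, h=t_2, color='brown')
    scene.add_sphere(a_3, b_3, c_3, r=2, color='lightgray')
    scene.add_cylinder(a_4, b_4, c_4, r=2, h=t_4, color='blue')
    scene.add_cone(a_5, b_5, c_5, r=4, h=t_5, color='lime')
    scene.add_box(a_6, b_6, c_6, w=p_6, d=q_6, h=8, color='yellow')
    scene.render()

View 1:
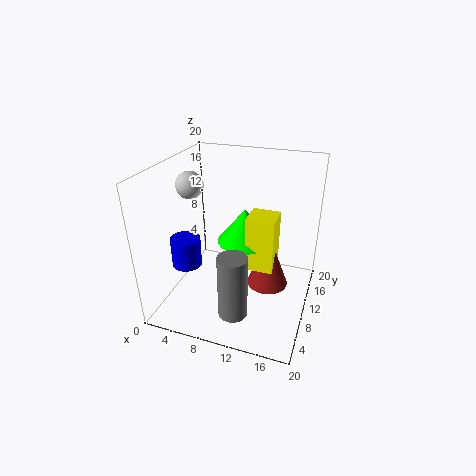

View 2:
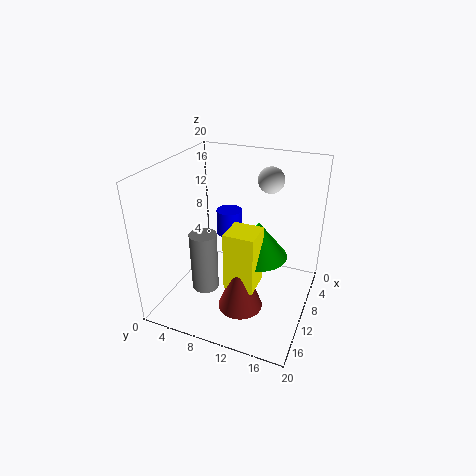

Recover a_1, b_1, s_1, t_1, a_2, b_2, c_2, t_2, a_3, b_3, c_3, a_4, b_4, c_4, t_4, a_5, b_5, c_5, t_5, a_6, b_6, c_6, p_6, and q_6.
a_1 = 11; b_1 = 5; s_1 = 2; t_1 = 9; a_2 = 14; b_2 = 12; c_2 = 2; t_2 = 8; a_3 = 2; b_3 = 12; c_3 = 16; a_4 = 4; b_4 = 6; c_4 = 7; t_4 = 4; a_5 = 10; b_5 = 13; c_5 = 8; t_5 = 5; a_6 = 11; b_6 = 10; c_6 = 5; p_6 = 4; q_6 = 4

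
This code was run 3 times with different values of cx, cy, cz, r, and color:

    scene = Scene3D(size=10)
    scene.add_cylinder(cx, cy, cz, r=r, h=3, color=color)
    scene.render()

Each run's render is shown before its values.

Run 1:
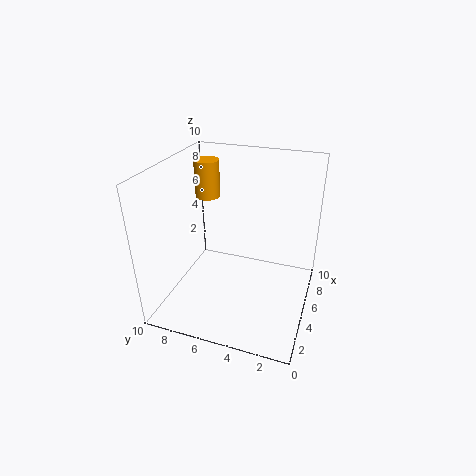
cx = 9
cy = 9
cz = 6
r = 1
color = 'orange'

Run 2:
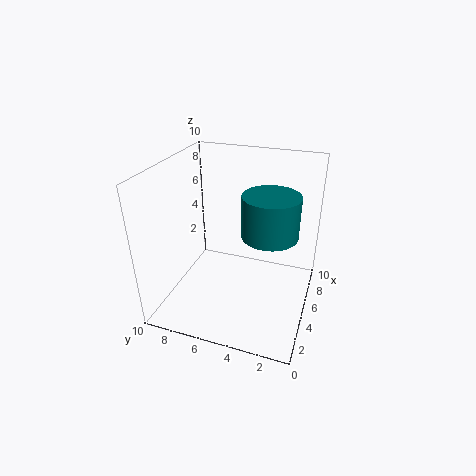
cx = 6
cy = 3
cz = 5
r = 2
color = 'teal'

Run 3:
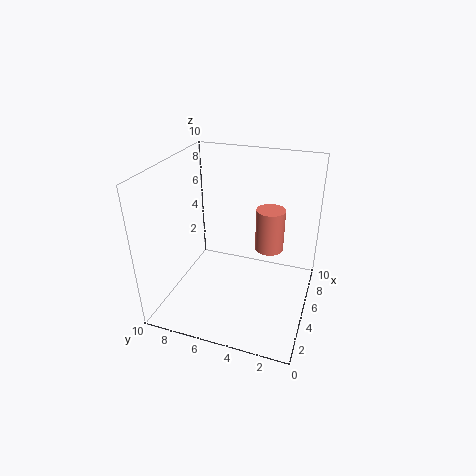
cx = 6
cy = 3
cz = 4
r = 1
color = 'salmon'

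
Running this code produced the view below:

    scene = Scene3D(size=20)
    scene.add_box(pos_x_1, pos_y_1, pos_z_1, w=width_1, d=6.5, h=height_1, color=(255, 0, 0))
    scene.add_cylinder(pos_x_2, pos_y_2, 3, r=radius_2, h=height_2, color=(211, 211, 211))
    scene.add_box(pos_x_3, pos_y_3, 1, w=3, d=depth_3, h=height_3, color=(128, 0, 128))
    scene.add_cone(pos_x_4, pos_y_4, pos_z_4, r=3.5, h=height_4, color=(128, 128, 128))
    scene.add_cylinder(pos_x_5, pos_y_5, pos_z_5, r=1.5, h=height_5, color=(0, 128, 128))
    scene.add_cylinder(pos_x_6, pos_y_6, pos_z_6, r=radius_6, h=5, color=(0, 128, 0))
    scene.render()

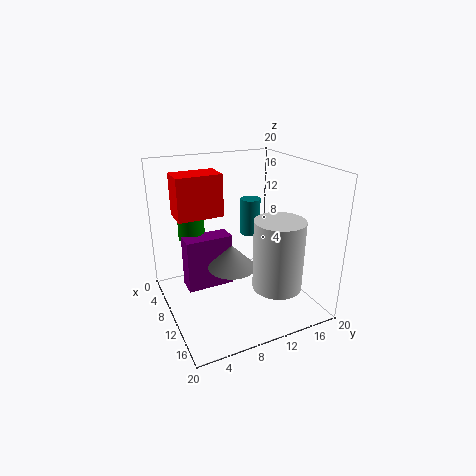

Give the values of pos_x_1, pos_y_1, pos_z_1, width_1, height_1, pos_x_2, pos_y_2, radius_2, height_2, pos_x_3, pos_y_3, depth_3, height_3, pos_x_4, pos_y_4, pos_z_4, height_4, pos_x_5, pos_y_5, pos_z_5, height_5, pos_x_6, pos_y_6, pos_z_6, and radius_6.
pos_x_1 = 3.5
pos_y_1 = 2.5
pos_z_1 = 12.5
width_1 = 4
height_1 = 6
pos_x_2 = 13.5
pos_y_2 = 14.5
radius_2 = 3.5
height_2 = 10
pos_x_3 = 4
pos_y_3 = 3.5
depth_3 = 7
height_3 = 8
pos_x_4 = 9
pos_y_4 = 9.5
pos_z_4 = 5
height_4 = 3.5
pos_x_5 = 6
pos_y_5 = 14
pos_z_5 = 8.5
height_5 = 5.5
pos_x_6 = 3
pos_y_6 = 5.5
pos_z_6 = 8
radius_6 = 2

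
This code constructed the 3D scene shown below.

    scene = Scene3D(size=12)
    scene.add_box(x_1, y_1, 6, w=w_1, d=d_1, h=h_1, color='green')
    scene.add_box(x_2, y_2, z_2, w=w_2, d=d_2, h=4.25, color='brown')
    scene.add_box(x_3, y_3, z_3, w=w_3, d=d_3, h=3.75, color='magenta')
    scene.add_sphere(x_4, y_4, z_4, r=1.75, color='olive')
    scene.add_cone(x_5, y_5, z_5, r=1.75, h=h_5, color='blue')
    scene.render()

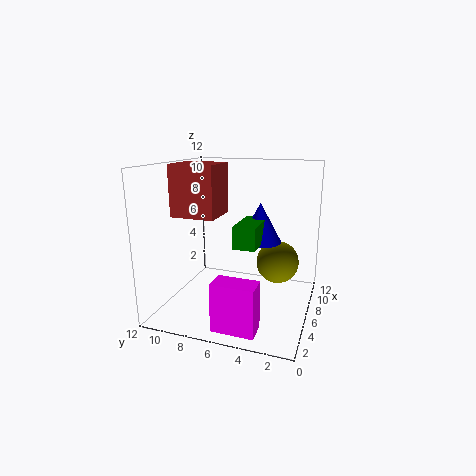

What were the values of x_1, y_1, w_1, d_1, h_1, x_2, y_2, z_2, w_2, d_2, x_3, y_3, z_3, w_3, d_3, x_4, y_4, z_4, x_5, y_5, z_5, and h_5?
x_1 = 3.25
y_1 = 3.75
w_1 = 3.5
d_1 = 1.75
h_1 = 1.75
x_2 = 4.25
y_2 = 7.5
z_2 = 7.75
w_2 = 3.5
d_2 = 3.75
x_3 = 0.5
y_3 = 3
z_3 = 0.5
w_3 = 1.75
d_3 = 3.25
x_4 = 6.75
y_4 = 2.75
z_4 = 4
x_5 = 6.5
y_5 = 4.25
z_5 = 5.75
h_5 = 3.25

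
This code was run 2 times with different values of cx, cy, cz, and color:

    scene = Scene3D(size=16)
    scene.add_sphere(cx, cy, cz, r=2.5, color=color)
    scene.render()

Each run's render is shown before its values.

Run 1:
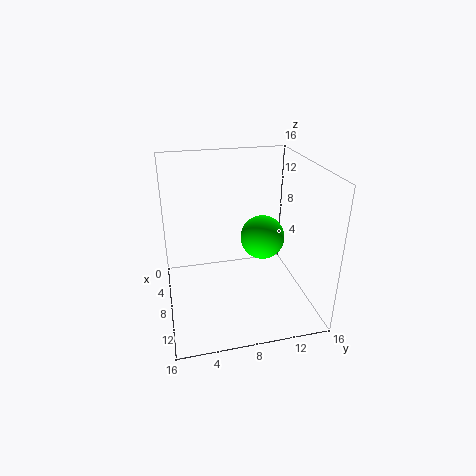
cx = 7.5
cy = 11
cz = 7.5
color = 'lime'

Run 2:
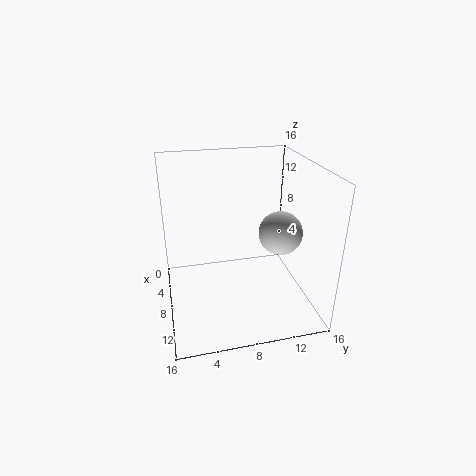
cx = 8
cy = 13
cz = 8
color = 'lightgray'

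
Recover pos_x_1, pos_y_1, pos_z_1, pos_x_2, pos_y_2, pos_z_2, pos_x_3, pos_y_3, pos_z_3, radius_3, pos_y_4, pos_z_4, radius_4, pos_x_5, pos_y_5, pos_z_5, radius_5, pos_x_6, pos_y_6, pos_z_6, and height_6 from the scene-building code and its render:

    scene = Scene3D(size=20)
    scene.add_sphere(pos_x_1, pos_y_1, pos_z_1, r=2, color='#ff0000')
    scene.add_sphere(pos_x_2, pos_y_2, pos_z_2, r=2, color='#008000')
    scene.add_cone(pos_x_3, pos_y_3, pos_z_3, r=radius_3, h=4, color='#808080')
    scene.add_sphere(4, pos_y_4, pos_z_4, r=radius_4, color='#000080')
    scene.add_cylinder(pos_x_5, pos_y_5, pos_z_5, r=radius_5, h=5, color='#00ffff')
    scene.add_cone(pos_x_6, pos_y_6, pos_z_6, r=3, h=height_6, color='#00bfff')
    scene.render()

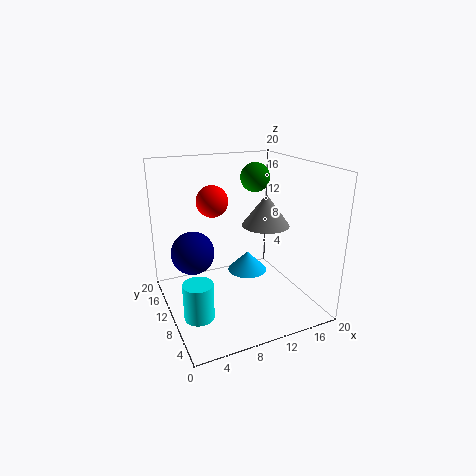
pos_x_1 = 6; pos_y_1 = 9; pos_z_1 = 16; pos_x_2 = 13; pos_y_2 = 11; pos_z_2 = 18; pos_x_3 = 12; pos_y_3 = 6; pos_z_3 = 13; radius_3 = 3; pos_y_4 = 12; pos_z_4 = 8; radius_4 = 3; pos_x_5 = 3; pos_y_5 = 7; pos_z_5 = 1; radius_5 = 2; pos_x_6 = 13; pos_y_6 = 13; pos_z_6 = 3; height_6 = 3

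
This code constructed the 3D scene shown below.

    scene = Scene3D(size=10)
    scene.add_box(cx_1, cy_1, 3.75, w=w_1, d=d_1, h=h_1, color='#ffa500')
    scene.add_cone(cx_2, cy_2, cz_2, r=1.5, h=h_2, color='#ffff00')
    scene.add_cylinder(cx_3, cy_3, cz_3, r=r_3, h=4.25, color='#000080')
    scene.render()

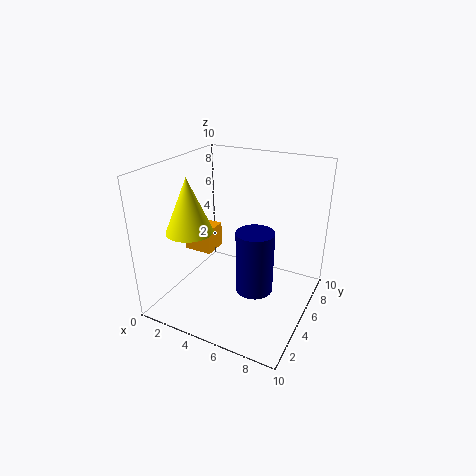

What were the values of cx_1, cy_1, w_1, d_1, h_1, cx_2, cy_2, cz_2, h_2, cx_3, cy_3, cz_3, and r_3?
cx_1 = 1.25
cy_1 = 4
w_1 = 2
d_1 = 1.75
h_1 = 1.75
cx_2 = 3
cy_2 = 2.25
cz_2 = 6.25
h_2 = 3.5
cx_3 = 6.75
cy_3 = 4
cz_3 = 2
r_3 = 1.25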